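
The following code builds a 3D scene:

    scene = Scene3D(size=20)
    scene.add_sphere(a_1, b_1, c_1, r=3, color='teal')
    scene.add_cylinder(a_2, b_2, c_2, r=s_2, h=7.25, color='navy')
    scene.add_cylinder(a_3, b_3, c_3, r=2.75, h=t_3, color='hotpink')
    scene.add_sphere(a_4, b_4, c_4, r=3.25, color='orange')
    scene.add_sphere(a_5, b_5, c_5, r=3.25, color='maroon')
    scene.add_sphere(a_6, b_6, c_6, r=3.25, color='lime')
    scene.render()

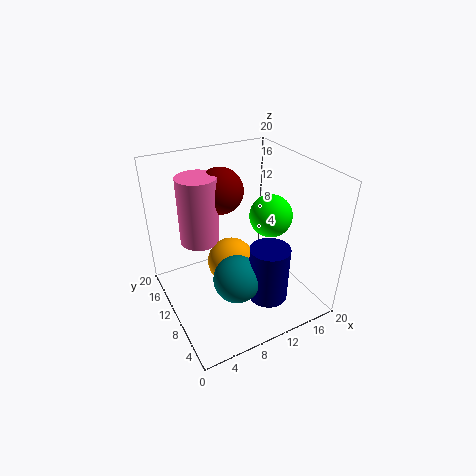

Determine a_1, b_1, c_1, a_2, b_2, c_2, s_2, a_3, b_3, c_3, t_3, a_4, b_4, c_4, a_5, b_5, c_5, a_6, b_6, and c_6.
a_1 = 7, b_1 = 4.75, c_1 = 7.75, a_2 = 10.75, b_2 = 3.25, c_2 = 4.75, s_2 = 2.5, a_3 = 5.75, b_3 = 13.5, c_3 = 9, t_3 = 9.5, a_4 = 8.75, b_4 = 9.75, c_4 = 6.75, a_5 = 9.25, b_5 = 13.75, c_5 = 15.75, a_6 = 16.75, b_6 = 12, c_6 = 10.75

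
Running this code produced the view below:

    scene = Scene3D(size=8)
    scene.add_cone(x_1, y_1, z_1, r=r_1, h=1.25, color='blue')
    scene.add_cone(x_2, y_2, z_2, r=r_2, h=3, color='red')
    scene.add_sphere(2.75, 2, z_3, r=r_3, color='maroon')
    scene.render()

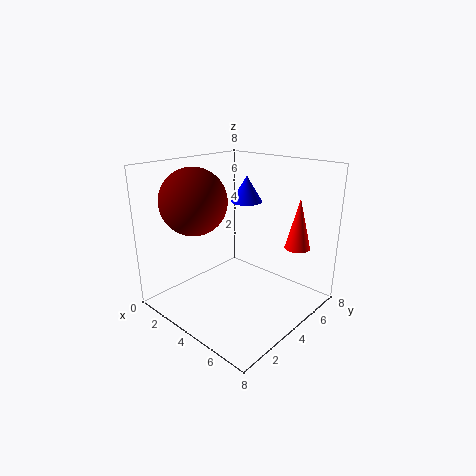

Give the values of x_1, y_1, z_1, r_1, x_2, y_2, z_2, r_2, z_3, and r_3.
x_1 = 5.25
y_1 = 3.25
z_1 = 6.5
r_1 = 0.75
x_2 = 6
y_2 = 7
z_2 = 3
r_2 = 0.75
z_3 = 6.25
r_3 = 1.75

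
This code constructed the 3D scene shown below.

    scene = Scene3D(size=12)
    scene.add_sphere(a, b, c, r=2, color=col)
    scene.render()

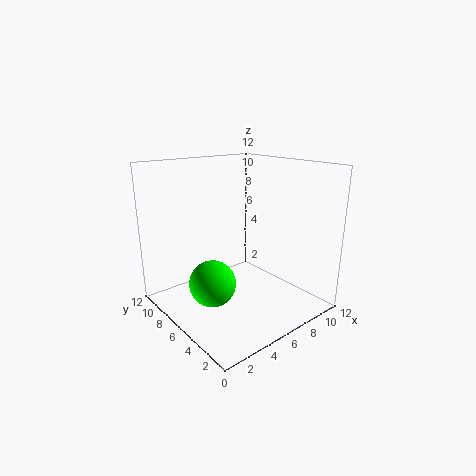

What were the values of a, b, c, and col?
a = 4, b = 7, c = 2, col = 'lime'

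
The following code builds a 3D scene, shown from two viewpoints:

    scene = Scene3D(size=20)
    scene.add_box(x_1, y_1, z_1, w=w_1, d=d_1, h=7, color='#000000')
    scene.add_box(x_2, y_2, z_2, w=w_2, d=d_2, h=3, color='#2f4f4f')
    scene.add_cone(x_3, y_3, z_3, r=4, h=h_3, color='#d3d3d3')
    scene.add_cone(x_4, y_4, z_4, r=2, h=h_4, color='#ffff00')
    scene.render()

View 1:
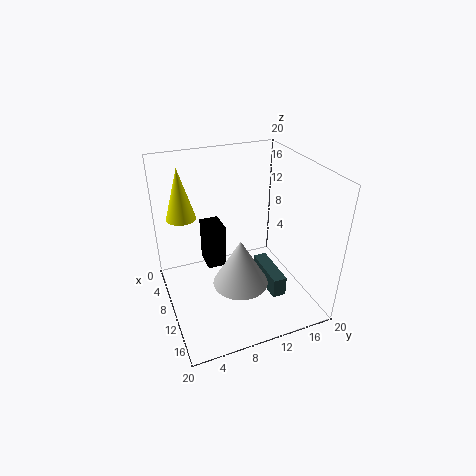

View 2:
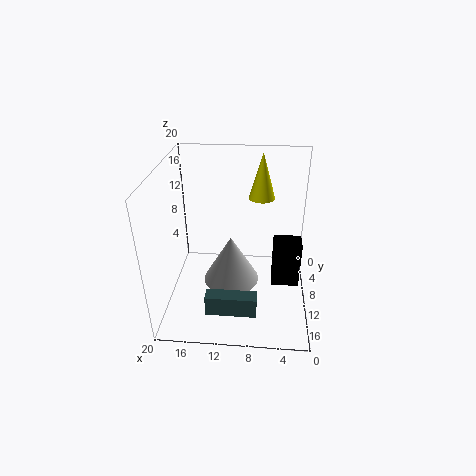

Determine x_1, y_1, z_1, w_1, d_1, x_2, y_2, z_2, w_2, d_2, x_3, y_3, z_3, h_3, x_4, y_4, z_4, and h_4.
x_1 = 1, y_1 = 7, z_1 = 2, w_1 = 4, d_1 = 3, x_2 = 7, y_2 = 14, z_2 = 1, w_2 = 7, d_2 = 2, x_3 = 11, y_3 = 10, z_3 = 3, h_3 = 7, x_4 = 7, y_4 = 3, z_4 = 13, h_4 = 7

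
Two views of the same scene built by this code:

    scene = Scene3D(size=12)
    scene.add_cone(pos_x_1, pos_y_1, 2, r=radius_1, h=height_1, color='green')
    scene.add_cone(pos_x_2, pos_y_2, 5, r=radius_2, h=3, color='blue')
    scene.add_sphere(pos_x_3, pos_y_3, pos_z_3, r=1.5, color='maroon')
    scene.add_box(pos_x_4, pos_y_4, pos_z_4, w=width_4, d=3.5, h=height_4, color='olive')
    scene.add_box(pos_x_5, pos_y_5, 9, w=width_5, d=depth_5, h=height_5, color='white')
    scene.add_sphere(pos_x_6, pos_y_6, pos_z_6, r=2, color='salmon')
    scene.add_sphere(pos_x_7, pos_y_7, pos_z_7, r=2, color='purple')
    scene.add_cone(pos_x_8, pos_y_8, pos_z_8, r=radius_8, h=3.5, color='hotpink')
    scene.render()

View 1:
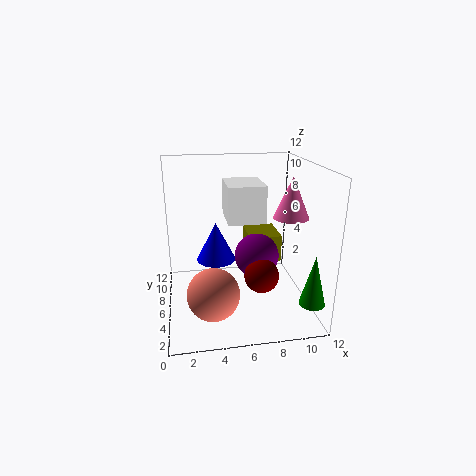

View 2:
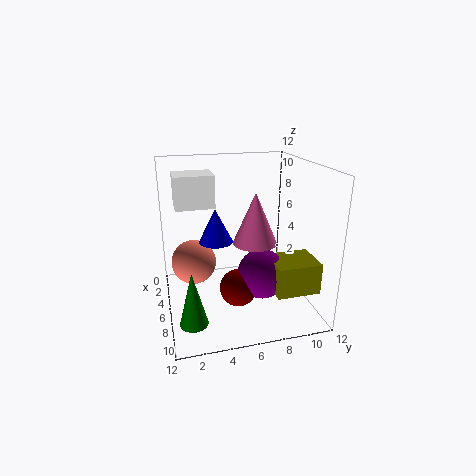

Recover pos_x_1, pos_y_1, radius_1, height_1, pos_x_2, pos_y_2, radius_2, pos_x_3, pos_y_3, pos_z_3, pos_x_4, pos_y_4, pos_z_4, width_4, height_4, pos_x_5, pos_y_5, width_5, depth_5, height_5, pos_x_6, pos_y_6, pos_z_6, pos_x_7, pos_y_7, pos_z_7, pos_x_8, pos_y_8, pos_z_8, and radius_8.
pos_x_1 = 11; pos_y_1 = 1.5; radius_1 = 1; height_1 = 4; pos_x_2 = 4; pos_y_2 = 4.5; radius_2 = 1.5; pos_x_3 = 8; pos_y_3 = 5.5; pos_z_3 = 2.5; pos_x_4 = 7.5; pos_y_4 = 8; pos_z_4 = 2.5; width_4 = 3; height_4 = 2.5; pos_x_5 = 4.5; pos_y_5 = 1; width_5 = 2.5; depth_5 = 3; height_5 = 2.5; pos_x_6 = 3.5; pos_y_6 = 2.5; pos_z_6 = 3; pos_x_7 = 8; pos_y_7 = 7.5; pos_z_7 = 3.5; pos_x_8 = 10.5; pos_y_8 = 6; pos_z_8 = 7.5; radius_8 = 1.5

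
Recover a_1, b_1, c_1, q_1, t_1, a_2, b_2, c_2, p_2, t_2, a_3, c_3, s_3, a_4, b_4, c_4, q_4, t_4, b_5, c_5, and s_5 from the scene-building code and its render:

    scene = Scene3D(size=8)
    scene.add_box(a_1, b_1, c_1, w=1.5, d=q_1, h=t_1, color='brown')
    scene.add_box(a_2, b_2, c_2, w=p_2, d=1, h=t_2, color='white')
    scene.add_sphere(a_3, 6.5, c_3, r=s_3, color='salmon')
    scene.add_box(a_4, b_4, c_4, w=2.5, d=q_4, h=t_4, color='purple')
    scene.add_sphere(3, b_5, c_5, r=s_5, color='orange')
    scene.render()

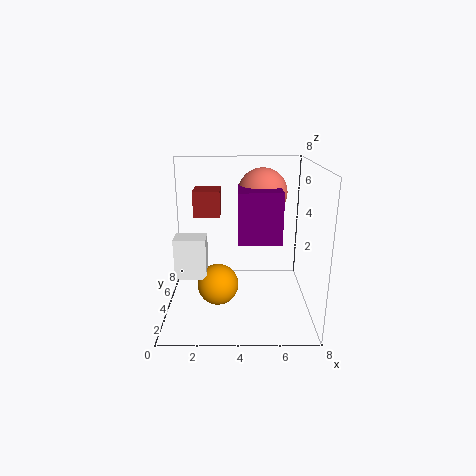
a_1 = 1.5
b_1 = 4.5
c_1 = 5
q_1 = 1.5
t_1 = 1.5
a_2 = 1
b_2 = 1
c_2 = 3
p_2 = 1.5
t_2 = 2
a_3 = 5.5
c_3 = 6
s_3 = 1.5
a_4 = 4
b_4 = 4
c_4 = 3.5
q_4 = 2.5
t_4 = 3
b_5 = 1.5
c_5 = 2.5
s_5 = 1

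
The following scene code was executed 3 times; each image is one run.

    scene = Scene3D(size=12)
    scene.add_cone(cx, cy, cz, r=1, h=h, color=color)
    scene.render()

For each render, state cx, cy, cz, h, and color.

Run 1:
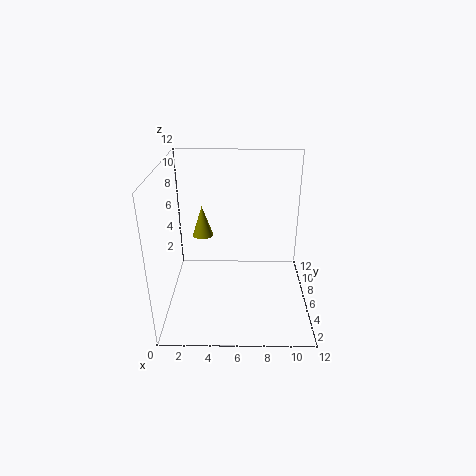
cx = 2.5; cy = 10.5; cz = 4; h = 3; color = 'olive'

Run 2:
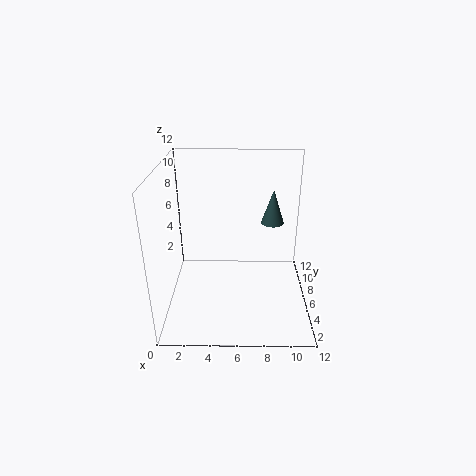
cx = 9; cy = 8; cz = 6.5; h = 3; color = 'darkslategray'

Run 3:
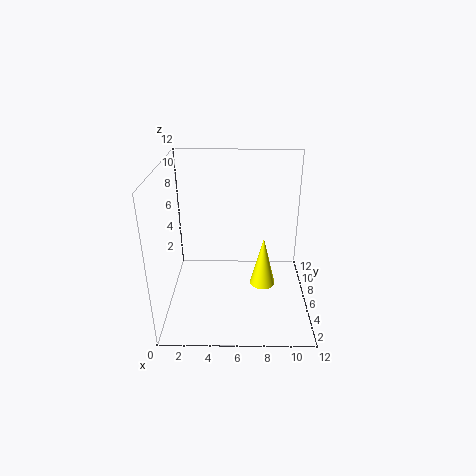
cx = 8; cy = 4; cz = 3; h = 4; color = 'yellow'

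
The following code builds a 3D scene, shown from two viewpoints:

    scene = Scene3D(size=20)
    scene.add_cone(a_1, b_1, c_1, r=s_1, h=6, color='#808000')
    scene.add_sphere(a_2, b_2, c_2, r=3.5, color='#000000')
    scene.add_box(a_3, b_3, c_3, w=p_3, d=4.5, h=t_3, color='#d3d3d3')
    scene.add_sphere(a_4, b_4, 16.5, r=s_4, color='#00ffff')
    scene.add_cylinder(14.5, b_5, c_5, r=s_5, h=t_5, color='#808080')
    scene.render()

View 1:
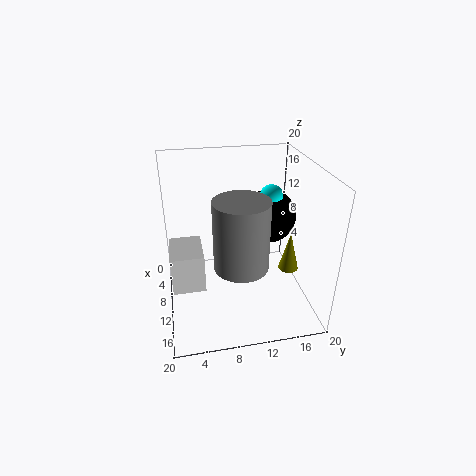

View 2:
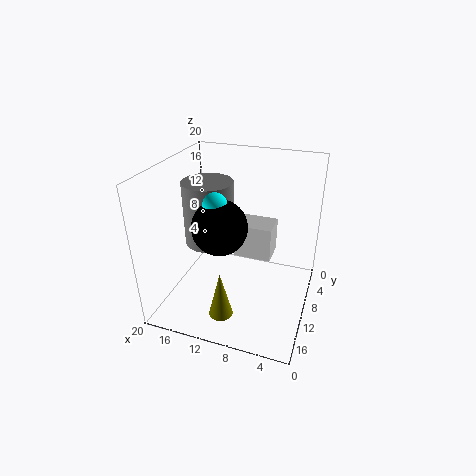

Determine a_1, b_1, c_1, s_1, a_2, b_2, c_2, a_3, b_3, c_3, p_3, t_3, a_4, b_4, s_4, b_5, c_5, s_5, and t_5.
a_1 = 9.5; b_1 = 18; c_1 = 3.5; s_1 = 1.5; a_2 = 11; b_2 = 14; c_2 = 13.5; a_3 = 6.5; b_3 = 0.5; c_3 = 3.5; p_3 = 6; t_3 = 5.5; a_4 = 11.5; b_4 = 14; s_4 = 1.5; b_5 = 9.5; c_5 = 8.5; s_5 = 3.5; t_5 = 9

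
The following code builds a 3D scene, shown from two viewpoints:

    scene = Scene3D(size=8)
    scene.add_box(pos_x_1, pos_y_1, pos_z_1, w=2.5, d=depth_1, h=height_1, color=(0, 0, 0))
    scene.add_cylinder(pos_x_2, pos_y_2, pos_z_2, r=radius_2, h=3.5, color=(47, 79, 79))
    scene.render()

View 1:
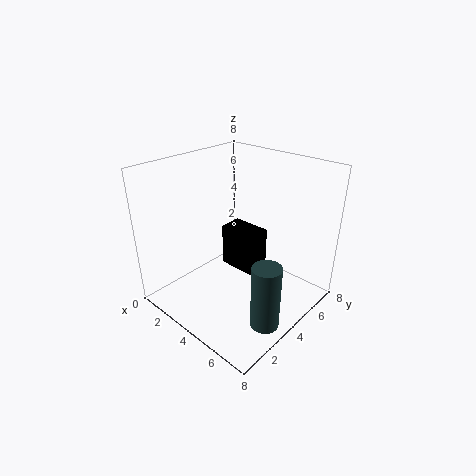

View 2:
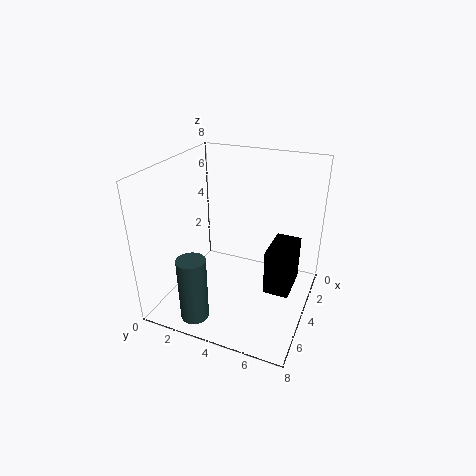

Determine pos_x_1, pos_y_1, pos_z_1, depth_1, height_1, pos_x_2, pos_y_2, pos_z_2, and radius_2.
pos_x_1 = 1.25, pos_y_1 = 5.5, pos_z_1 = 0.5, depth_1 = 1.5, height_1 = 2.75, pos_x_2 = 7, pos_y_2 = 2.75, pos_z_2 = 0.5, radius_2 = 0.75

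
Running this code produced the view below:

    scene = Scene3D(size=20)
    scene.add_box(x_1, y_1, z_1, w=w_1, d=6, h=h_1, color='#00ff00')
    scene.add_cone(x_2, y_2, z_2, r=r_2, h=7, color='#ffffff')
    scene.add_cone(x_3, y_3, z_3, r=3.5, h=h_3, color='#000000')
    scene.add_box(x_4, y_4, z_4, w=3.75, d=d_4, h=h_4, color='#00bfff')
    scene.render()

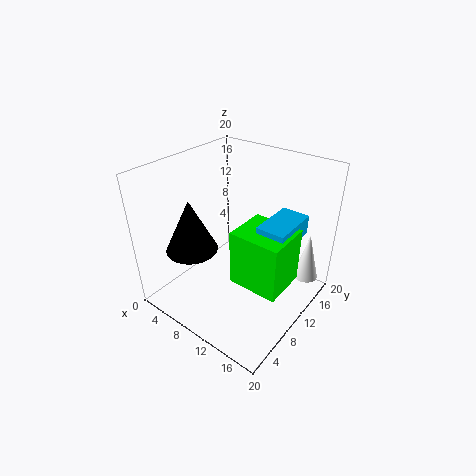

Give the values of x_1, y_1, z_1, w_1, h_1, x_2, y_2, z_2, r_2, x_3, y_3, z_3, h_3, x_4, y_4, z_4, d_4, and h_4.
x_1 = 11.75, y_1 = 6, z_1 = 6, w_1 = 6.75, h_1 = 7.5, x_2 = 18, y_2 = 16, z_2 = 3.5, r_2 = 1.75, x_3 = 5.75, y_3 = 5.25, z_3 = 9, h_3 = 7.25, x_4 = 14.25, y_4 = 8, z_4 = 11.75, d_4 = 6.5, h_4 = 2.5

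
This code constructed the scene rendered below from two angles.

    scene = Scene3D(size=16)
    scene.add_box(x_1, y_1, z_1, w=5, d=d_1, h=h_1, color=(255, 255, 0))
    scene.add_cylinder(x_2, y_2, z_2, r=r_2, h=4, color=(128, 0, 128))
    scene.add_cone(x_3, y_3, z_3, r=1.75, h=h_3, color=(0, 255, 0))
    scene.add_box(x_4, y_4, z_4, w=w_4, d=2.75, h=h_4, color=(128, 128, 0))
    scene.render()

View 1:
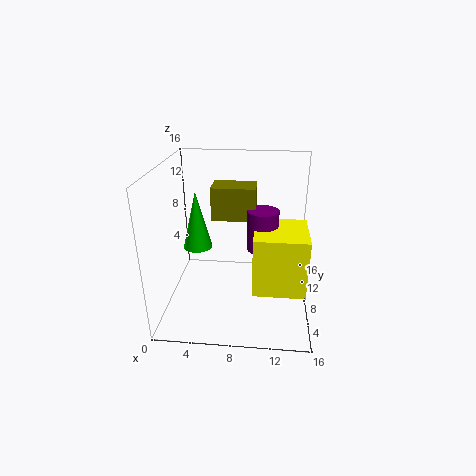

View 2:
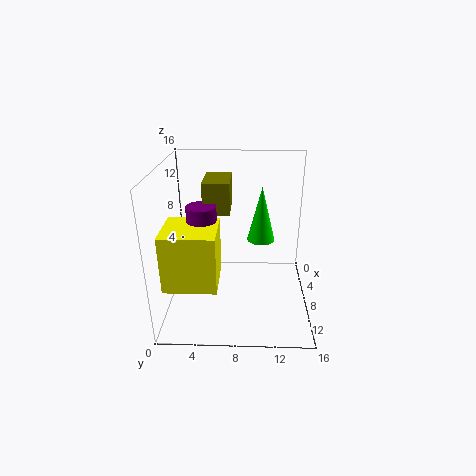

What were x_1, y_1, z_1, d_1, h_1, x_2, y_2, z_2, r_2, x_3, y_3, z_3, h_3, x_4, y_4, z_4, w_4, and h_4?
x_1 = 10; y_1 = 1; z_1 = 5.5; d_1 = 5.25; h_1 = 5.75; x_2 = 10.75; y_2 = 4.5; z_2 = 8.75; r_2 = 1.5; x_3 = 2.75; y_3 = 10.75; z_3 = 5.25; h_3 = 7; x_4 = 5.75; y_4 = 4.5; z_4 = 11.5; w_4 = 4.25; h_4 = 3.25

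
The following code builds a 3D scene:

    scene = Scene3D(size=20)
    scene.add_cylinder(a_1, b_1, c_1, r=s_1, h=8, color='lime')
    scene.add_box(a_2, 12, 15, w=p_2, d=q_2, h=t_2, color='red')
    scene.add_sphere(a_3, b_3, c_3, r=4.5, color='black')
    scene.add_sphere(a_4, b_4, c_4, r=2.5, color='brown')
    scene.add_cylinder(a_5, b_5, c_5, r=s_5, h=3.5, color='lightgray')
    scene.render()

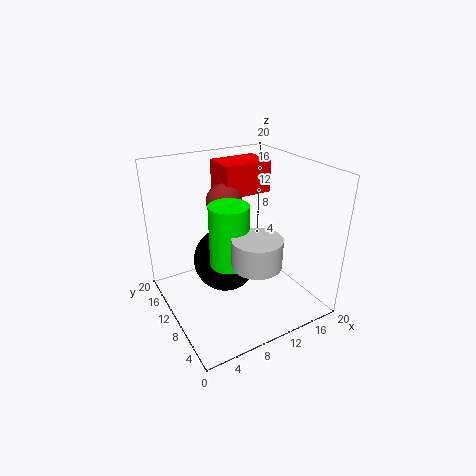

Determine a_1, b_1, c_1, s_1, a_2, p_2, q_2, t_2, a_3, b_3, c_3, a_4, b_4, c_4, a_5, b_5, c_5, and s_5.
a_1 = 7; b_1 = 7; c_1 = 8.5; s_1 = 2.5; a_2 = 9.5; p_2 = 7; q_2 = 5; t_2 = 4.5; a_3 = 8.5; b_3 = 11; c_3 = 6.5; a_4 = 9.5; b_4 = 13; c_4 = 14.5; a_5 = 8.5; b_5 = 3; c_5 = 10; s_5 = 3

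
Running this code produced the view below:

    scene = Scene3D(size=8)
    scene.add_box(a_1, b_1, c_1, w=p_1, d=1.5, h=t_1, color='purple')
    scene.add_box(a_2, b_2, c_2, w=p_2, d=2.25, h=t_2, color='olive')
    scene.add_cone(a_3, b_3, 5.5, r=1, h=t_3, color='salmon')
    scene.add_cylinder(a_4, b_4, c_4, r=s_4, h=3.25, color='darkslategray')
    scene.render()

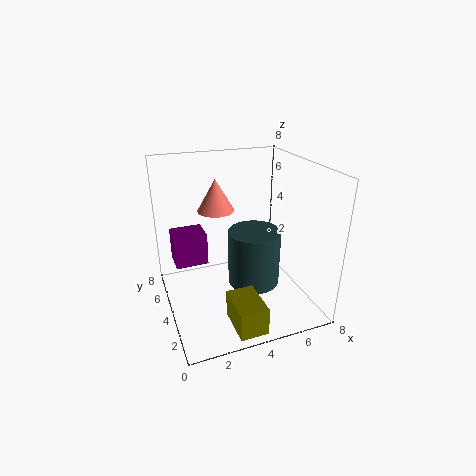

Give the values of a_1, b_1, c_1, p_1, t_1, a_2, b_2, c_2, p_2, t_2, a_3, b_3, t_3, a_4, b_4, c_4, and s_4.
a_1 = 0.5, b_1 = 4, c_1 = 2.75, p_1 = 1.75, t_1 = 1.75, a_2 = 2.75, b_2 = 0.25, c_2 = 0.25, p_2 = 1.5, t_2 = 1.5, a_3 = 3, b_3 = 4.75, t_3 = 1.75, a_4 = 5, b_4 = 4, c_4 = 1, s_4 = 1.5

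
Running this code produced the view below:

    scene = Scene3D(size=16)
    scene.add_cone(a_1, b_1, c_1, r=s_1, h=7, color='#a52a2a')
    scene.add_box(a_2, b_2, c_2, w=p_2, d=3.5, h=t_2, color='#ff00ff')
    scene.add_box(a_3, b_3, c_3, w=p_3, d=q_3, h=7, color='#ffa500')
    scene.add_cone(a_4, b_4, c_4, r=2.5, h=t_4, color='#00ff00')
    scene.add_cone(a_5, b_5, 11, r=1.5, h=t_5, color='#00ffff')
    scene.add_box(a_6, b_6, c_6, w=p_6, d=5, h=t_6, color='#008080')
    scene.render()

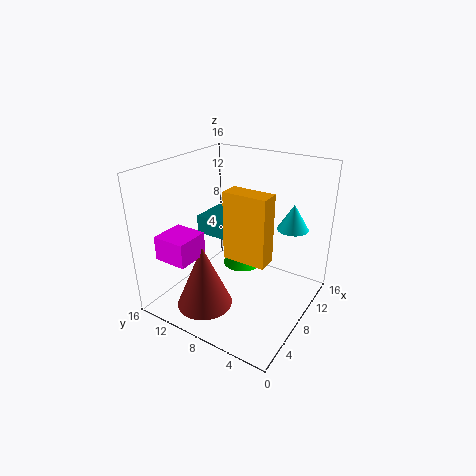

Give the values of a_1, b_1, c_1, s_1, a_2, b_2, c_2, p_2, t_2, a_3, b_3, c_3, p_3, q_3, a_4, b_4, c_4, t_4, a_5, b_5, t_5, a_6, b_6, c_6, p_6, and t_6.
a_1 = 3.5
b_1 = 9.5
c_1 = 1.5
s_1 = 3
a_2 = 0.5
b_2 = 9.5
c_2 = 7.5
p_2 = 3.5
t_2 = 2.5
a_3 = 4.5
b_3 = 3
c_3 = 7.5
p_3 = 2
q_3 = 4.5
a_4 = 13
b_4 = 10.5
c_4 = 1.5
t_4 = 2.5
a_5 = 7.5
b_5 = 1.5
t_5 = 2.5
a_6 = 6
b_6 = 7
c_6 = 8.5
p_6 = 4.5
t_6 = 2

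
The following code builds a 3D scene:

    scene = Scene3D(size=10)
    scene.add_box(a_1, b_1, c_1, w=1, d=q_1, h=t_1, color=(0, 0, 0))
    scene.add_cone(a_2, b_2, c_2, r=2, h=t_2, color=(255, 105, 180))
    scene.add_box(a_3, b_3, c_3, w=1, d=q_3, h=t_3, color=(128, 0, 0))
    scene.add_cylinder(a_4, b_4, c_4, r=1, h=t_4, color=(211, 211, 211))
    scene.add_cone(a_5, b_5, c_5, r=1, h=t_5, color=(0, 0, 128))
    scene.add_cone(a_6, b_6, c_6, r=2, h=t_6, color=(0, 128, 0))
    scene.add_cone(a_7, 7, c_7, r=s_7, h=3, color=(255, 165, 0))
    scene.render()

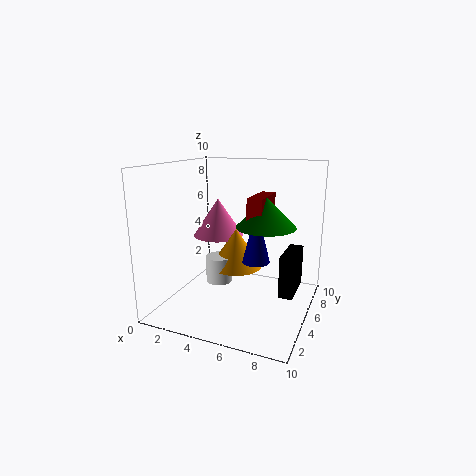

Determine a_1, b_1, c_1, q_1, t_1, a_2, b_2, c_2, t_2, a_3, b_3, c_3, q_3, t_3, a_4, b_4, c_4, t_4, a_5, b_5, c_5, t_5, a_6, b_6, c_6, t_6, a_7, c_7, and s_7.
a_1 = 8; b_1 = 5; c_1 = 1; q_1 = 3; t_1 = 3; a_2 = 2; b_2 = 8; c_2 = 4; t_2 = 3; a_3 = 6; b_3 = 4; c_3 = 6; q_3 = 3; t_3 = 2; a_4 = 3; b_4 = 6; c_4 = 1; t_4 = 2; a_5 = 6; b_5 = 6; c_5 = 3; t_5 = 4; a_6 = 7; b_6 = 5; c_6 = 6; t_6 = 2; a_7 = 4; c_7 = 2; s_7 = 2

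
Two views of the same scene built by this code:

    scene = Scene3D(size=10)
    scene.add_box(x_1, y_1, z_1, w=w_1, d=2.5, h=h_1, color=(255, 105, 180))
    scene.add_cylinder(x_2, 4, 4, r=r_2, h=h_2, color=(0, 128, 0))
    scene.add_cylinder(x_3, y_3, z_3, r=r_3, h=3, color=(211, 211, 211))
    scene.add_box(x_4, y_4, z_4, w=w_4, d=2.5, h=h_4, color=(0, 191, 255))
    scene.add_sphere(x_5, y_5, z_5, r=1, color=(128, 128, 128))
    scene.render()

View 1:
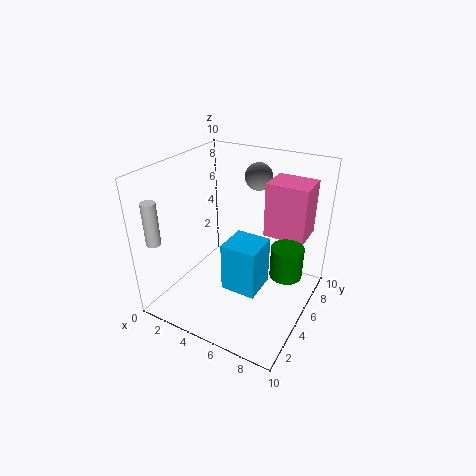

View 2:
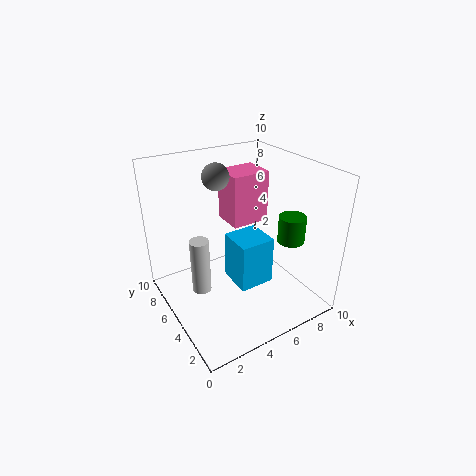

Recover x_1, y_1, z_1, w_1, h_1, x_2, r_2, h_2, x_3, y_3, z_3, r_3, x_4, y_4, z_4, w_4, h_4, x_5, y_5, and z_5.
x_1 = 6; y_1 = 7; z_1 = 4.5; w_1 = 3; h_1 = 4; x_2 = 9; r_2 = 1; h_2 = 2; x_3 = 0.5; y_3 = 1.5; z_3 = 5; r_3 = 0.5; x_4 = 4.5; y_4 = 3.5; z_4 = 1.5; w_4 = 2.5; h_4 = 3.5; x_5 = 5; y_5 = 8; z_5 = 8.5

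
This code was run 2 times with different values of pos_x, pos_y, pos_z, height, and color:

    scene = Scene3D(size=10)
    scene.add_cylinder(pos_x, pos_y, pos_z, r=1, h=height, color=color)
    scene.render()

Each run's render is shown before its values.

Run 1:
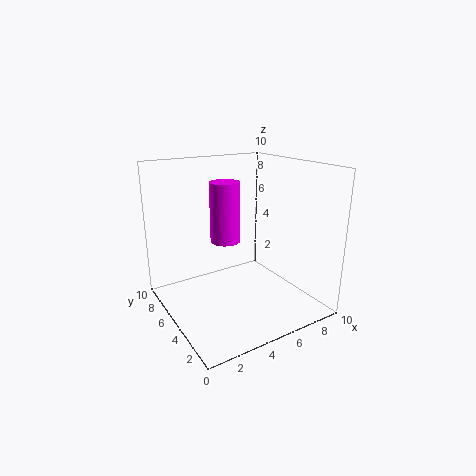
pos_x = 4; pos_y = 5; pos_z = 5; height = 4; color = 'magenta'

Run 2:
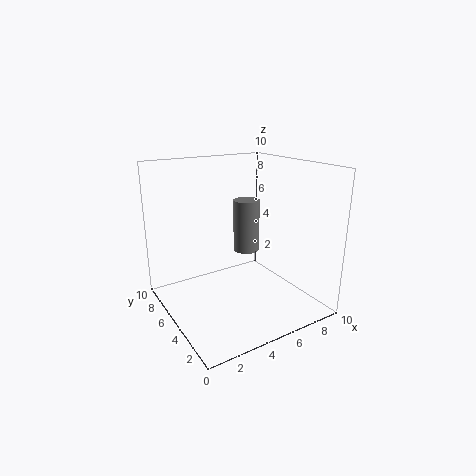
pos_x = 7; pos_y = 7; pos_z = 3; height = 4; color = 'gray'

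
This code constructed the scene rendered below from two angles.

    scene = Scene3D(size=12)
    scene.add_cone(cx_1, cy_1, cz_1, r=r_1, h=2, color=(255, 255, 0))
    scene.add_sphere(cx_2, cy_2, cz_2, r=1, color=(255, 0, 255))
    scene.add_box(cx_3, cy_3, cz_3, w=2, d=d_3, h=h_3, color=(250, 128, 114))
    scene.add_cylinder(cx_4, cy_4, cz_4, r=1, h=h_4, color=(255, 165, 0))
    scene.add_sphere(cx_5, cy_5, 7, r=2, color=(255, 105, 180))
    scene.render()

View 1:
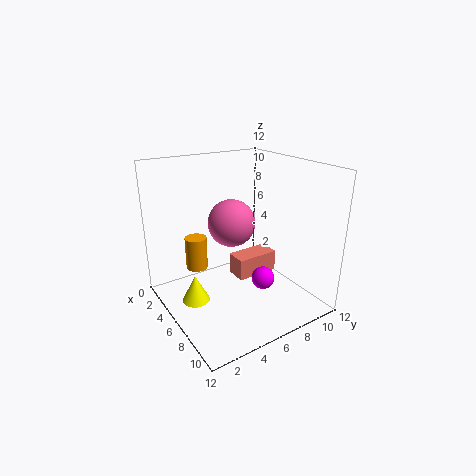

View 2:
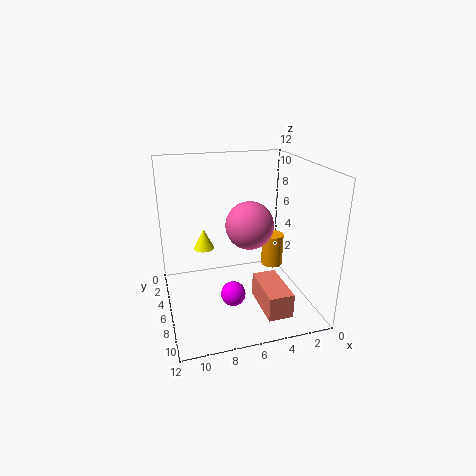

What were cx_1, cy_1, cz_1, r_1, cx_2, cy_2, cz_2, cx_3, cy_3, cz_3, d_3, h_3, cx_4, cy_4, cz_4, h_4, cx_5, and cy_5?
cx_1 = 8
cy_1 = 1
cz_1 = 3
r_1 = 1
cx_2 = 7
cy_2 = 8
cz_2 = 2
cx_3 = 3
cy_3 = 7
cz_3 = 1
d_3 = 4
h_3 = 2
cx_4 = 2
cy_4 = 4
cz_4 = 2
h_4 = 3
cx_5 = 5
cy_5 = 6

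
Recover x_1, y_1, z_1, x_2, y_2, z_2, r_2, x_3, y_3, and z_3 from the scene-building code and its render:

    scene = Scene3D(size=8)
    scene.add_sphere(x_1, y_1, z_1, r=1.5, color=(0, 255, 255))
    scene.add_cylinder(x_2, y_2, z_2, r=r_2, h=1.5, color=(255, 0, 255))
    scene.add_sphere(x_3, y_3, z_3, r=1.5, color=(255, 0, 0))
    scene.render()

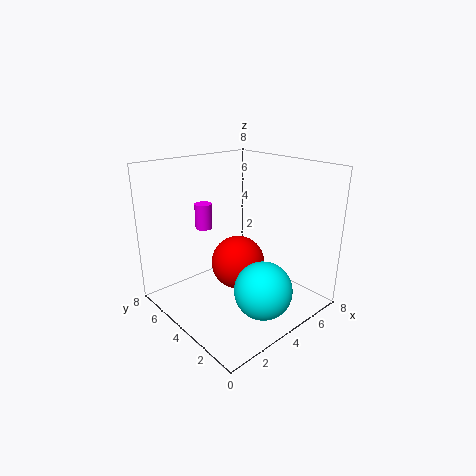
x_1 = 3.5, y_1 = 1.5, z_1 = 2, x_2 = 3.5, y_2 = 6.5, z_2 = 4, r_2 = 0.5, x_3 = 4, y_3 = 4, z_3 = 2.5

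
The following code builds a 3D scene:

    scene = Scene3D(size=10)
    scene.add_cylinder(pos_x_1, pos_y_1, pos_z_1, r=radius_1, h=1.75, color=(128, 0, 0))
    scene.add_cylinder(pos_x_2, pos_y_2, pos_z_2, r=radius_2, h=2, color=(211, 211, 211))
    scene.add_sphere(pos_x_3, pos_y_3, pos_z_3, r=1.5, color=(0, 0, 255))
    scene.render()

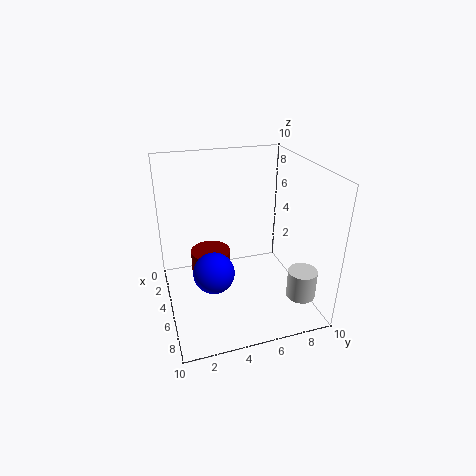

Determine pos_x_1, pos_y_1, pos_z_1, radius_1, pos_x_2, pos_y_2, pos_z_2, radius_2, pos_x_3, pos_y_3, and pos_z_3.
pos_x_1 = 2.75; pos_y_1 = 3.5; pos_z_1 = 1.25; radius_1 = 1.5; pos_x_2 = 7.75; pos_y_2 = 8.75; pos_z_2 = 1.25; radius_2 = 1; pos_x_3 = 4.75; pos_y_3 = 3.25; pos_z_3 = 2.25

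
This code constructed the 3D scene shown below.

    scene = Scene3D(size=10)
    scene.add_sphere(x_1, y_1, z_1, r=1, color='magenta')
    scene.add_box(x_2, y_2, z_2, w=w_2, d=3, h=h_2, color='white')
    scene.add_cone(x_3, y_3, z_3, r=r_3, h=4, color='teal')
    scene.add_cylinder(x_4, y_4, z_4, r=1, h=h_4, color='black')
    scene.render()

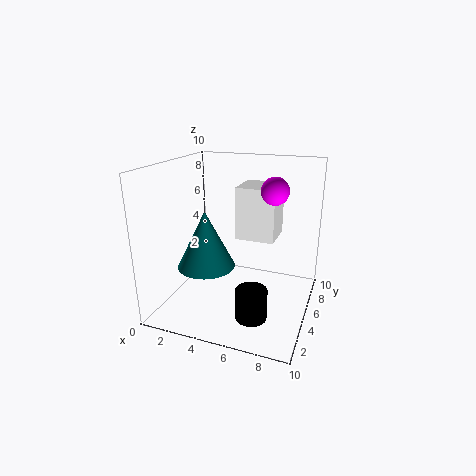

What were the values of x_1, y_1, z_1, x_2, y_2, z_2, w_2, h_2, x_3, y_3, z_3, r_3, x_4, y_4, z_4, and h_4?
x_1 = 7
y_1 = 7
z_1 = 8
x_2 = 4
y_2 = 7
z_2 = 4
w_2 = 3
h_2 = 4
x_3 = 3
y_3 = 4
z_3 = 3
r_3 = 2
x_4 = 7
y_4 = 2
z_4 = 1
h_4 = 2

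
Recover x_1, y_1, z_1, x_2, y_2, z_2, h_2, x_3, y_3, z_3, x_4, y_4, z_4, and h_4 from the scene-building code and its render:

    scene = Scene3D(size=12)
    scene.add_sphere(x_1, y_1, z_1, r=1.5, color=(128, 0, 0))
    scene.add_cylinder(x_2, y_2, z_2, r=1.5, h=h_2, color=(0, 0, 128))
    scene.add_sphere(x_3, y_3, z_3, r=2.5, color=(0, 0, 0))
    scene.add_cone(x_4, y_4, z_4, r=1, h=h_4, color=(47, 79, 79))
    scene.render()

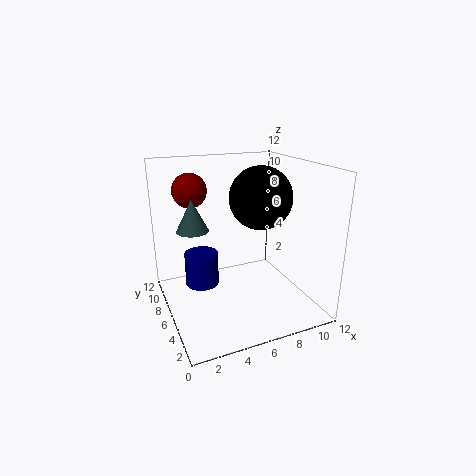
x_1 = 3
y_1 = 9.5
z_1 = 9.5
x_2 = 3.5
y_2 = 8.5
z_2 = 1
h_2 = 3
x_3 = 7.5
y_3 = 5
z_3 = 9.5
x_4 = 1
y_4 = 1.5
z_4 = 9
h_4 = 2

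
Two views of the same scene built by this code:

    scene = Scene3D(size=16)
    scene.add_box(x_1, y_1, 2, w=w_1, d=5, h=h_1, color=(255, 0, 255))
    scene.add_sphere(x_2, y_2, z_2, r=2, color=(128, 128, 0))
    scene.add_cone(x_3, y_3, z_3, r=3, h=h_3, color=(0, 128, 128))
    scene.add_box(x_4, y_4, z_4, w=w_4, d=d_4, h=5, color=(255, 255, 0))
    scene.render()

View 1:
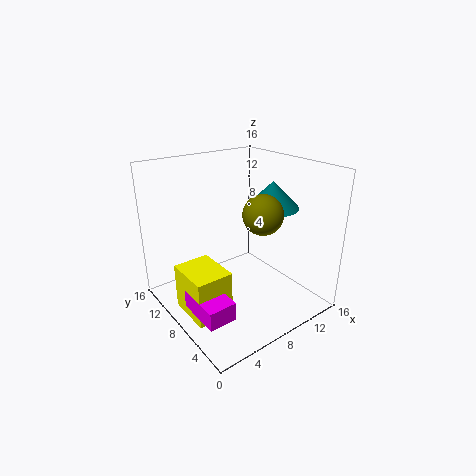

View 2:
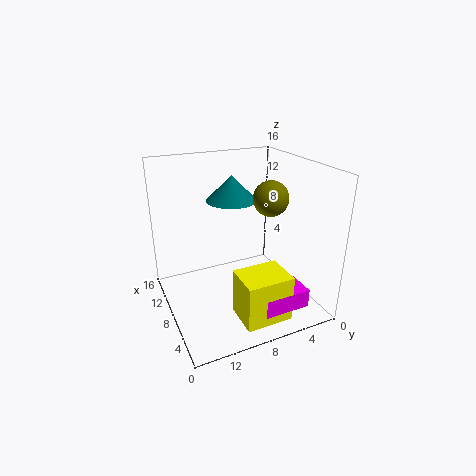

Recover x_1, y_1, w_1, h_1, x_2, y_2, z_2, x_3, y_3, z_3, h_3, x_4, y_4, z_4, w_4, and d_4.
x_1 = 1, y_1 = 3, w_1 = 3, h_1 = 2, x_2 = 8, y_2 = 4, z_2 = 12, x_3 = 12, y_3 = 7, z_3 = 11, h_3 = 3, x_4 = 1, y_4 = 5, z_4 = 1, w_4 = 4, d_4 = 5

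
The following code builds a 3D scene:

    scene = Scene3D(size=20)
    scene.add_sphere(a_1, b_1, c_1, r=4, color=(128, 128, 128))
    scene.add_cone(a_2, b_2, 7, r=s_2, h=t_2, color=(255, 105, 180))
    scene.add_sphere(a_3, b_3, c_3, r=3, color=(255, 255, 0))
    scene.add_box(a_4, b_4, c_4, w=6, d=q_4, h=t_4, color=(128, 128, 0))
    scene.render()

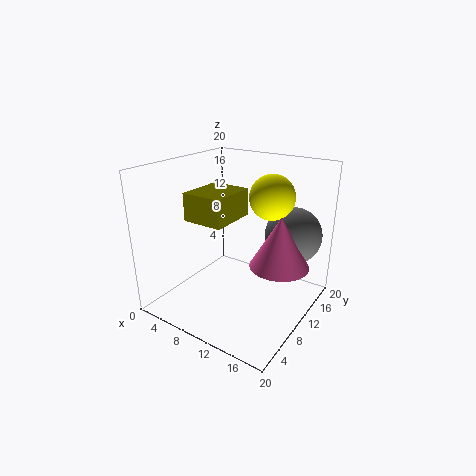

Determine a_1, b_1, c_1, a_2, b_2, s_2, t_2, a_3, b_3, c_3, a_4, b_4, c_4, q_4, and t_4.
a_1 = 16; b_1 = 15; c_1 = 10; a_2 = 16; b_2 = 11; s_2 = 4; t_2 = 7; a_3 = 14; b_3 = 12; c_3 = 16; a_4 = 3; b_4 = 7; c_4 = 12; q_4 = 7; t_4 = 4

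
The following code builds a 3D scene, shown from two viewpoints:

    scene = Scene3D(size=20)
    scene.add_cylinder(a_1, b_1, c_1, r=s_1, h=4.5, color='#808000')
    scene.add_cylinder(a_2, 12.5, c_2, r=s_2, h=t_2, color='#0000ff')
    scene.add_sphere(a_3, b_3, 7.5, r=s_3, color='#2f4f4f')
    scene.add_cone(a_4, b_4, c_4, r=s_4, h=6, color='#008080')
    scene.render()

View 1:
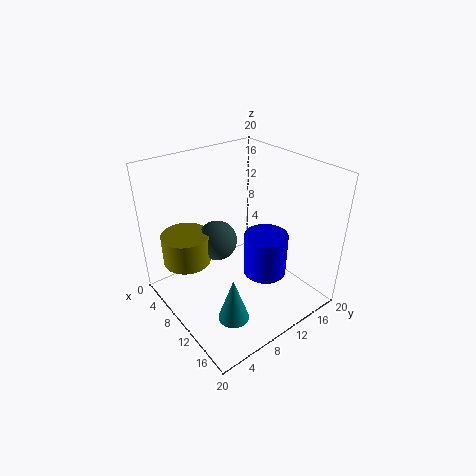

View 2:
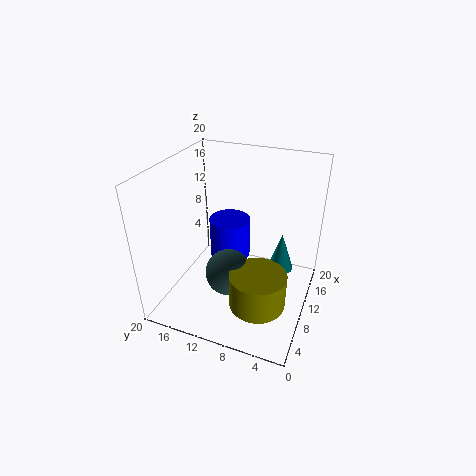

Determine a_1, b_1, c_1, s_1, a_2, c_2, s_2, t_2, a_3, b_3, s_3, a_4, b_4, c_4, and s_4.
a_1 = 4, b_1 = 5, c_1 = 5, s_1 = 3.5, a_2 = 13, c_2 = 5, s_2 = 3, t_2 = 6, a_3 = 5.5, b_3 = 9.5, s_3 = 3, a_4 = 15.5, b_4 = 5, c_4 = 2.5, s_4 = 2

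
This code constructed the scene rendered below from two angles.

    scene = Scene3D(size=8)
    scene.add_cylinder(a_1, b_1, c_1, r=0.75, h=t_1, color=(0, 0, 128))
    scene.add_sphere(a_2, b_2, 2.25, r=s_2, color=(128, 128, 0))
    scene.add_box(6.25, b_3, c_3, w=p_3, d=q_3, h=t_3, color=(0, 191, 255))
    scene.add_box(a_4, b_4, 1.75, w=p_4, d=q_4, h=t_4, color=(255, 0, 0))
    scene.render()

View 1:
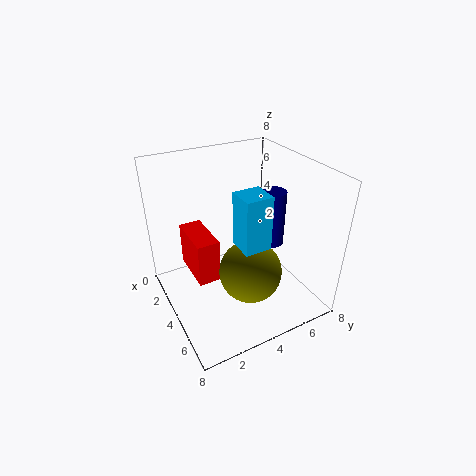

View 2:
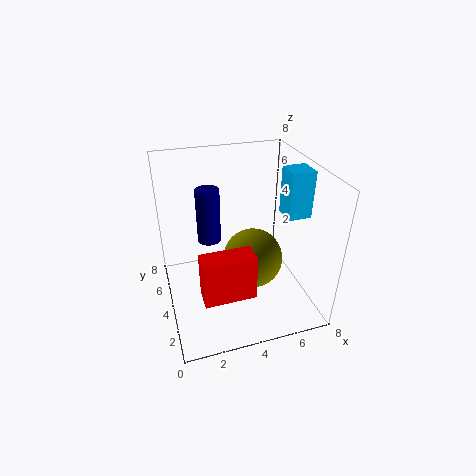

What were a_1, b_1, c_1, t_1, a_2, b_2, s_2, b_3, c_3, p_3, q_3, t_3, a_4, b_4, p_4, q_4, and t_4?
a_1 = 3, b_1 = 7, c_1 = 2.25, t_1 = 3.5, a_2 = 5, b_2 = 4.25, s_2 = 1.75, b_3 = 2.5, c_3 = 5.5, p_3 = 1.25, q_3 = 1.25, t_3 = 2.5, a_4 = 1.5, b_4 = 1.5, p_4 = 2.75, q_4 = 1.25, t_4 = 2.5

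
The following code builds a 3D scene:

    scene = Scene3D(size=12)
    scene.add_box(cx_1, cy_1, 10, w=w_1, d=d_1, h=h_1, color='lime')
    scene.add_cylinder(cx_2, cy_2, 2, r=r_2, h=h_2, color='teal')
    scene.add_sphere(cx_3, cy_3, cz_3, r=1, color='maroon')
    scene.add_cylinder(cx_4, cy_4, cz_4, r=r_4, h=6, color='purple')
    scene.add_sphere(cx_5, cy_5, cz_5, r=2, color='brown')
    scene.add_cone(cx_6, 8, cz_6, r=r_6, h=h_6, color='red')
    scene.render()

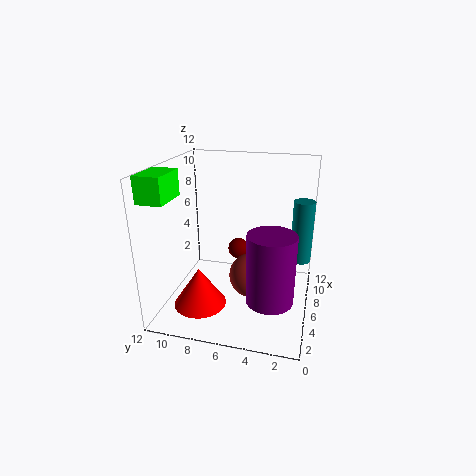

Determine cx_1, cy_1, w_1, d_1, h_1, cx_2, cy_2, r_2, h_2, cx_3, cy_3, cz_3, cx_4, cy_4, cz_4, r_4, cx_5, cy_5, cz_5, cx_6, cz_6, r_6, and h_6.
cx_1 = 1
cy_1 = 10
w_1 = 3
d_1 = 2
h_1 = 2
cx_2 = 11
cy_2 = 1
r_2 = 1
h_2 = 6
cx_3 = 10
cy_3 = 7
cz_3 = 3
cx_4 = 5
cy_4 = 3
cz_4 = 1
r_4 = 2
cx_5 = 7
cy_5 = 5
cz_5 = 2
cx_6 = 2
cz_6 = 2
r_6 = 2
h_6 = 3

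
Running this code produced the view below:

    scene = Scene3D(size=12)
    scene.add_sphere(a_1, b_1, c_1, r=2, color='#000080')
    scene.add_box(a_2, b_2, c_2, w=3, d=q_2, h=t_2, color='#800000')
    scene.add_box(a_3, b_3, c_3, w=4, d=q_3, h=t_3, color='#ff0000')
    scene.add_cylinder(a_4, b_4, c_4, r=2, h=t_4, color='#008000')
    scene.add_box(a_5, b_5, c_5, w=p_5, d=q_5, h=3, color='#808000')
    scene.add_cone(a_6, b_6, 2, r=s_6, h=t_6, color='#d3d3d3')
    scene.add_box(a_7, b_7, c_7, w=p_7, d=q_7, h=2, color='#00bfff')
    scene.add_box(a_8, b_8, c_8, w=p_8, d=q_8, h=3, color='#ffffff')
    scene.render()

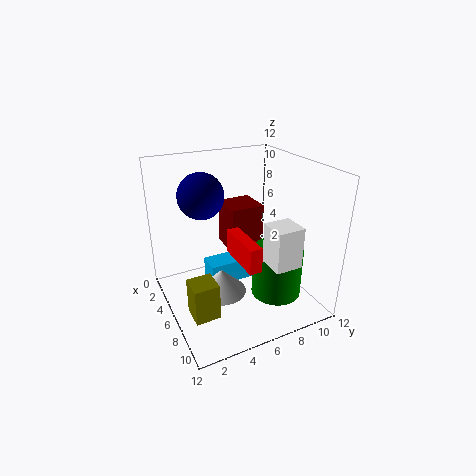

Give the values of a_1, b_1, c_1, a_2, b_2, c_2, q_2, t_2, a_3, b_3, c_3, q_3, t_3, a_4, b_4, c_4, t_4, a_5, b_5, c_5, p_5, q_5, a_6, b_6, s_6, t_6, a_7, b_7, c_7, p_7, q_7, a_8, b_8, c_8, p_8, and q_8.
a_1 = 3
b_1 = 4
c_1 = 9
a_2 = 2
b_2 = 6
c_2 = 4
q_2 = 3
t_2 = 4
a_3 = 6
b_3 = 5
c_3 = 5
q_3 = 1
t_3 = 2
a_4 = 9
b_4 = 8
c_4 = 2
t_4 = 4
a_5 = 7
b_5 = 1
c_5 = 1
p_5 = 2
q_5 = 2
a_6 = 7
b_6 = 4
s_6 = 2
t_6 = 2
a_7 = 3
b_7 = 4
c_7 = 1
p_7 = 2
q_7 = 4
a_8 = 10
b_8 = 6
c_8 = 6
p_8 = 2
q_8 = 2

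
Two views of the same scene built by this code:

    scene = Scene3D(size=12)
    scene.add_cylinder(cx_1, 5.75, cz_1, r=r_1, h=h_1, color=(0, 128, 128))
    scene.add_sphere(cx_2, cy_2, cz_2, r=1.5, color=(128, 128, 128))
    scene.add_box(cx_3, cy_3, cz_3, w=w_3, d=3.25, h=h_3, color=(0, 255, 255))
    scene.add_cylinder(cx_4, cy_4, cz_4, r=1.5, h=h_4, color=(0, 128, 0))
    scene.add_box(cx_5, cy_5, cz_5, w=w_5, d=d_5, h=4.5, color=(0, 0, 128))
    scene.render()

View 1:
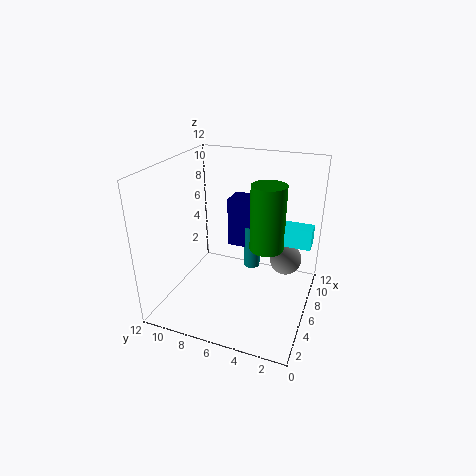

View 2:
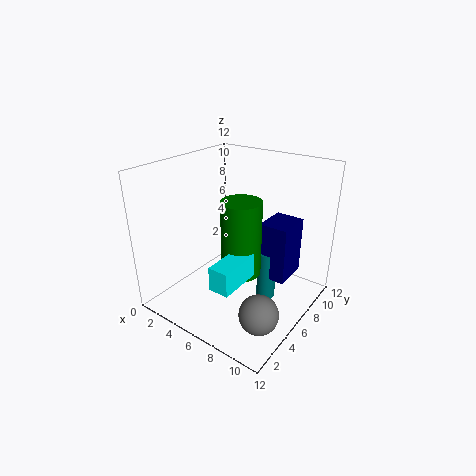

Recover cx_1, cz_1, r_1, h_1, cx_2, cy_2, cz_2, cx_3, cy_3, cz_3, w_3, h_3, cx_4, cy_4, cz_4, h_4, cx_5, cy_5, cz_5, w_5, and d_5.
cx_1 = 9; cz_1 = 1.75; r_1 = 0.75; h_1 = 4; cx_2 = 10.25; cy_2 = 2.75; cz_2 = 2.25; cx_3 = 7.75; cy_3 = 0.25; cz_3 = 5; w_3 = 1.5; h_3 = 1.75; cx_4 = 7.75; cy_4 = 4; cz_4 = 4.5; h_4 = 5.75; cx_5 = 8.5; cy_5 = 5.25; cz_5 = 3.75; w_5 = 2.25; d_5 = 2.75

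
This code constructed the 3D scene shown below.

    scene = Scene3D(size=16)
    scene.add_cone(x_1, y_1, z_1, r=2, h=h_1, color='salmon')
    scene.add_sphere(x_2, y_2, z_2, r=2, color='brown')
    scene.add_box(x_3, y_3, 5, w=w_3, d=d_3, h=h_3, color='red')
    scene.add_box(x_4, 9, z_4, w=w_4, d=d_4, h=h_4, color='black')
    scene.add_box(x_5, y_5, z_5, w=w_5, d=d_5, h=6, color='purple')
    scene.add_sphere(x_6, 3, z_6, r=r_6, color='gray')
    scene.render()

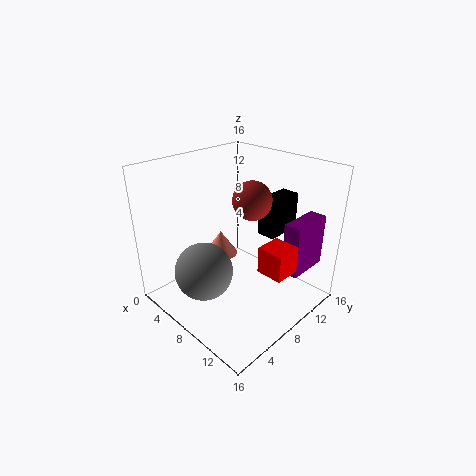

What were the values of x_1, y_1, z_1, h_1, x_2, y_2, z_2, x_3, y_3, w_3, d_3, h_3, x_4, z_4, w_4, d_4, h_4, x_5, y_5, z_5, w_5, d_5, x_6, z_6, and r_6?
x_1 = 4
y_1 = 9
z_1 = 4
h_1 = 3
x_2 = 10
y_2 = 8
z_2 = 13
x_3 = 11
y_3 = 8
w_3 = 3
d_3 = 3
h_3 = 3
x_4 = 10
z_4 = 9
w_4 = 2
d_4 = 4
h_4 = 4
x_5 = 12
y_5 = 11
z_5 = 4
w_5 = 2
d_5 = 5
x_6 = 8
z_6 = 6
r_6 = 3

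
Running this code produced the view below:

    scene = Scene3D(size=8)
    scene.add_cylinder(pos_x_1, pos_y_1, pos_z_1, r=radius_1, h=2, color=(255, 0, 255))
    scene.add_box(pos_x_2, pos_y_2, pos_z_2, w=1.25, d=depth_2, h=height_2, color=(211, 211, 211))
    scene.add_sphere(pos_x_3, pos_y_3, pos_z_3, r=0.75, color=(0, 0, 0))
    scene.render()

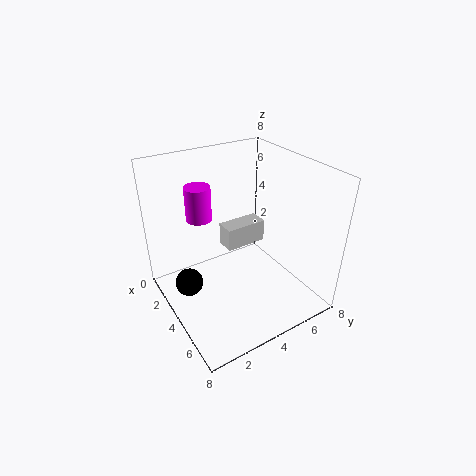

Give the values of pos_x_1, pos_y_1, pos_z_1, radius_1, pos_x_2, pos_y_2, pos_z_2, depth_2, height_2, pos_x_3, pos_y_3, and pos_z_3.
pos_x_1 = 1.75, pos_y_1 = 2.75, pos_z_1 = 4.5, radius_1 = 0.75, pos_x_2 = 0.5, pos_y_2 = 4.75, pos_z_2 = 1.5, depth_2 = 2.75, height_2 = 1.5, pos_x_3 = 3.75, pos_y_3 = 1, pos_z_3 = 2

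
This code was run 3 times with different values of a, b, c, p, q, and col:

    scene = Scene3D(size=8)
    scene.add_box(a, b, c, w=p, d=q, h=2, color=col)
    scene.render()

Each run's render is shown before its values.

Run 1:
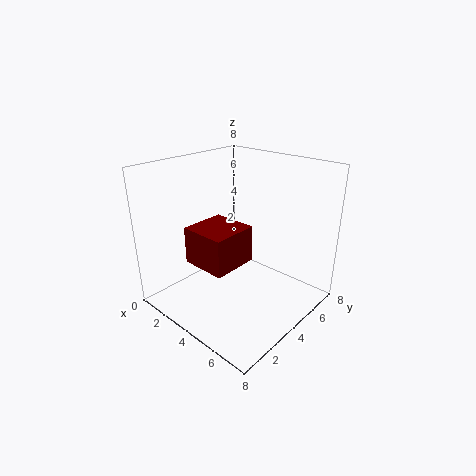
a = 2.5; b = 1.5; c = 3; p = 2.5; q = 2.5; col = 'maroon'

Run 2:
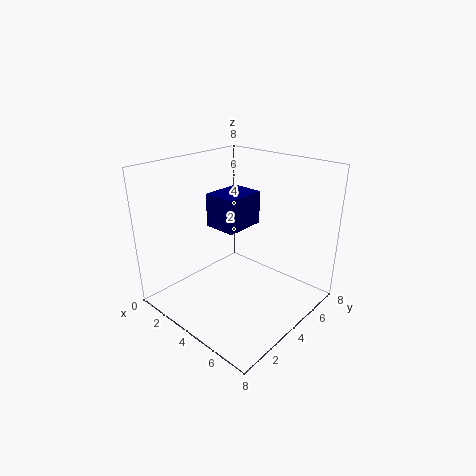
a = 1.5; b = 4; c = 4; p = 2; q = 2.5; col = 'navy'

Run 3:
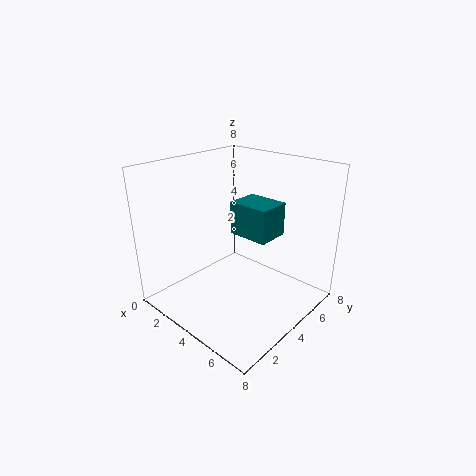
a = 2.5; b = 5; c = 3.5; p = 2.5; q = 2; col = 'teal'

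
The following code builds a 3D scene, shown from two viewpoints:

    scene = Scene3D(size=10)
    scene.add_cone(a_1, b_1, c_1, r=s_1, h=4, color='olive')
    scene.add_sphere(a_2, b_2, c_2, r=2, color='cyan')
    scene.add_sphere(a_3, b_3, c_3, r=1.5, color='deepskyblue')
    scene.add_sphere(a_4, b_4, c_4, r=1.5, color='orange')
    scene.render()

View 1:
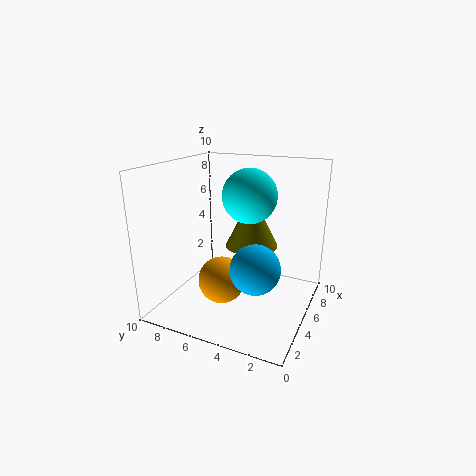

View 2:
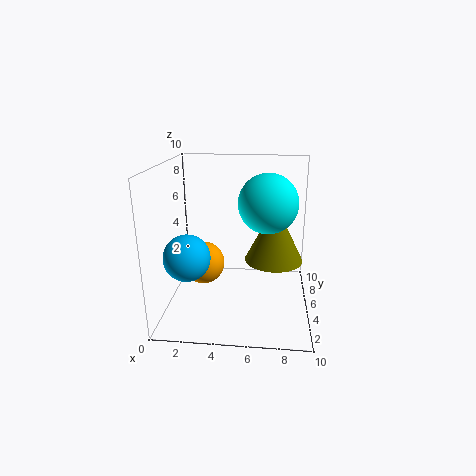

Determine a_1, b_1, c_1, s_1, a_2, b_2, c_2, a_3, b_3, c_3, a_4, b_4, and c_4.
a_1 = 7.5, b_1 = 5, c_1 = 3.5, s_1 = 2, a_2 = 7, b_2 = 5, c_2 = 7.5, a_3 = 2, b_3 = 2.5, c_3 = 4.5, a_4 = 2.5, b_4 = 5, c_4 = 3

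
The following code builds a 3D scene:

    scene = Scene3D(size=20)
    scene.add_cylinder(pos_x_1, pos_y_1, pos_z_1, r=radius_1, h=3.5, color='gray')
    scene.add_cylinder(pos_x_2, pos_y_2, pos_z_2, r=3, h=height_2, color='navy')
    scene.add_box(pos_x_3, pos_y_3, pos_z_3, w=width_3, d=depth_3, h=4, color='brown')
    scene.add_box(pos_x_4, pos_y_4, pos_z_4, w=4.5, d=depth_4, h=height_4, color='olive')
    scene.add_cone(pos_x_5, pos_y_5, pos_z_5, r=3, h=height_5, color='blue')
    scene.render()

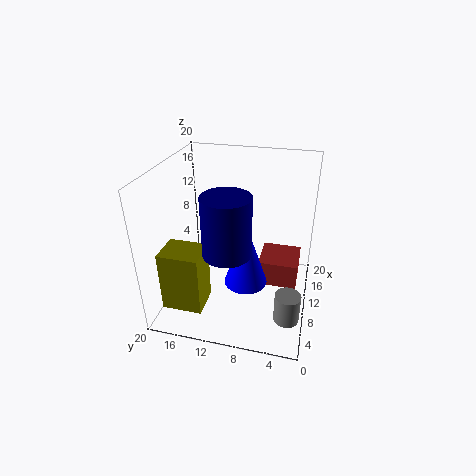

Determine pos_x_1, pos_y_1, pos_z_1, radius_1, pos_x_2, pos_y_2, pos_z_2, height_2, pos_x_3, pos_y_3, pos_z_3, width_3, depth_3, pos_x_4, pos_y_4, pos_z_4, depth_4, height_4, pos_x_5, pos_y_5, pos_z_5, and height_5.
pos_x_1 = 1.5, pos_y_1 = 2, pos_z_1 = 5, radius_1 = 1.5, pos_x_2 = 4.5, pos_y_2 = 10, pos_z_2 = 11, height_2 = 7.5, pos_x_3 = 12.5, pos_y_3 = 1.5, pos_z_3 = 0.5, width_3 = 6, depth_3 = 6, pos_x_4 = 3, pos_y_4 = 13.5, pos_z_4 = 1.5, depth_4 = 5.5, height_4 = 8.5, pos_x_5 = 8.5, pos_y_5 = 8.5, pos_z_5 = 4, height_5 = 9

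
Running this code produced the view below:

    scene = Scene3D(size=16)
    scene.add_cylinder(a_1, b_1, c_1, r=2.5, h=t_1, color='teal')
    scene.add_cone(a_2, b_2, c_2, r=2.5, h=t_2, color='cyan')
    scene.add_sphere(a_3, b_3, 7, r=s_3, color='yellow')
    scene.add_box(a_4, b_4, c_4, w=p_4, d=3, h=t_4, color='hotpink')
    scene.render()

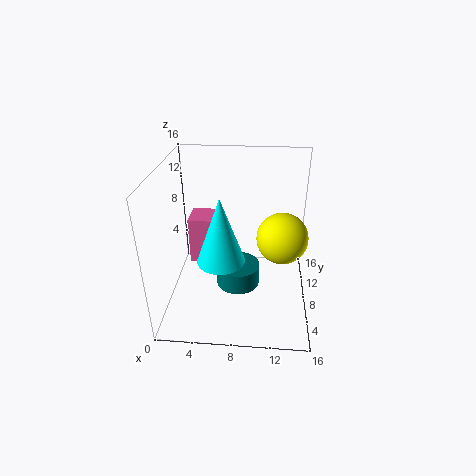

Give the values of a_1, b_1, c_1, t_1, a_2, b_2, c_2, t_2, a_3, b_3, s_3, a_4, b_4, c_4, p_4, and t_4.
a_1 = 8
b_1 = 8
c_1 = 2
t_1 = 2.5
a_2 = 6.5
b_2 = 5
c_2 = 7
t_2 = 7
a_3 = 13
b_3 = 10
s_3 = 3
a_4 = 3
b_4 = 6
c_4 = 6
p_4 = 3
t_4 = 5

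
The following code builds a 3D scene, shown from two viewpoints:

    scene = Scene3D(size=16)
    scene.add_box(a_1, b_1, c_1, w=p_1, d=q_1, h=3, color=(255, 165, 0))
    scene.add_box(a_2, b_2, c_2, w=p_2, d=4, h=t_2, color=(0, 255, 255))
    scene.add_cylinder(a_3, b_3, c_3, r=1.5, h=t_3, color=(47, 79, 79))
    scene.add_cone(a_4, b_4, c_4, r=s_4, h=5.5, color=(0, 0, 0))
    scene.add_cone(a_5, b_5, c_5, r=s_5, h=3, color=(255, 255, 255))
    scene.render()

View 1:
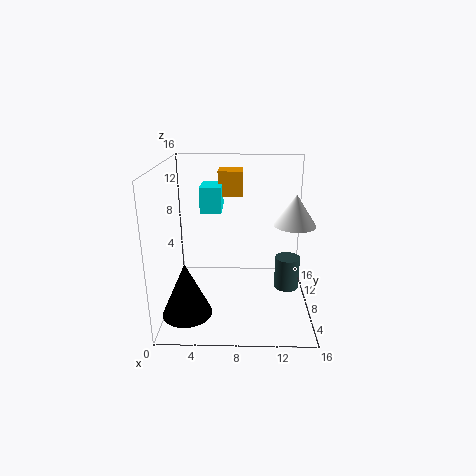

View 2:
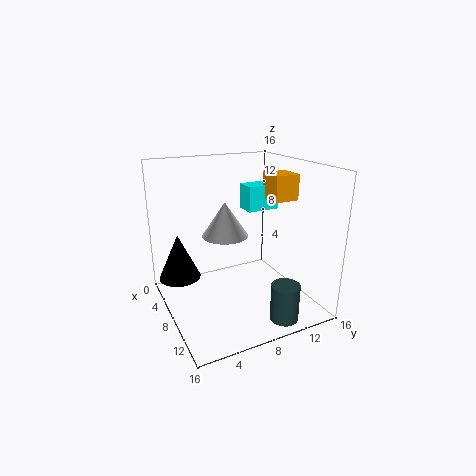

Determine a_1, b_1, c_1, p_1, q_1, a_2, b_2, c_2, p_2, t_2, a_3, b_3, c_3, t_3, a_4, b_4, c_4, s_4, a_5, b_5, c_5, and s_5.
a_1 = 5.5; b_1 = 12.5; c_1 = 11.5; p_1 = 3; q_1 = 3; a_2 = 3.5; b_2 = 10.5; c_2 = 10; p_2 = 2.5; t_2 = 3; a_3 = 14; b_3 = 10.5; c_3 = 0.5; t_3 = 4; a_4 = 3; b_4 = 2.5; c_4 = 2; s_4 = 2.5; a_5 = 13.5; b_5 = 4; c_5 = 11; s_5 = 2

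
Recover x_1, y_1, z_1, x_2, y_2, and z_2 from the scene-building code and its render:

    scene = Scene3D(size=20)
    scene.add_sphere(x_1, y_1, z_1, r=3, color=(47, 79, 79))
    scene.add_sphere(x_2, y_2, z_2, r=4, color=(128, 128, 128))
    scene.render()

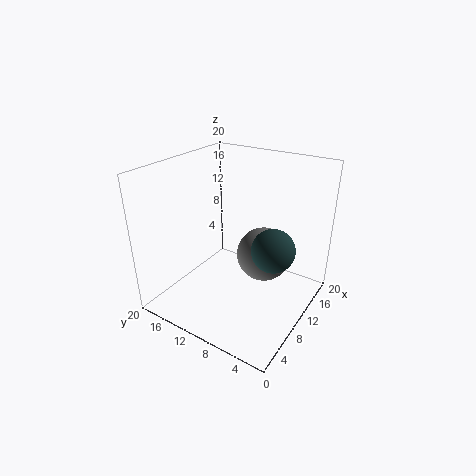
x_1 = 11, y_1 = 5, z_1 = 9, x_2 = 14, y_2 = 8, z_2 = 6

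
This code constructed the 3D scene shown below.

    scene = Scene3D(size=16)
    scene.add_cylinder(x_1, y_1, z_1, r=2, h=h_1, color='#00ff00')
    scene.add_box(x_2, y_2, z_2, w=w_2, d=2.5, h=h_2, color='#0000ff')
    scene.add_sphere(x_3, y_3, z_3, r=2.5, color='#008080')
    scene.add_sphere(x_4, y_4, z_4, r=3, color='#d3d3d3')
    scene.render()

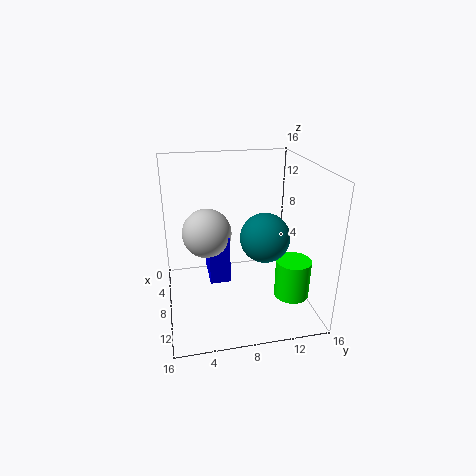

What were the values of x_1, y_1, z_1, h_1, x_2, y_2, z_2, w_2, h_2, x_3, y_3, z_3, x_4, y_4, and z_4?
x_1 = 10; y_1 = 14; z_1 = 1; h_1 = 4.5; x_2 = 1.5; y_2 = 5; z_2 = 1; w_2 = 4.5; h_2 = 6; x_3 = 11.5; y_3 = 10; z_3 = 9.5; x_4 = 4; y_4 = 5; z_4 = 7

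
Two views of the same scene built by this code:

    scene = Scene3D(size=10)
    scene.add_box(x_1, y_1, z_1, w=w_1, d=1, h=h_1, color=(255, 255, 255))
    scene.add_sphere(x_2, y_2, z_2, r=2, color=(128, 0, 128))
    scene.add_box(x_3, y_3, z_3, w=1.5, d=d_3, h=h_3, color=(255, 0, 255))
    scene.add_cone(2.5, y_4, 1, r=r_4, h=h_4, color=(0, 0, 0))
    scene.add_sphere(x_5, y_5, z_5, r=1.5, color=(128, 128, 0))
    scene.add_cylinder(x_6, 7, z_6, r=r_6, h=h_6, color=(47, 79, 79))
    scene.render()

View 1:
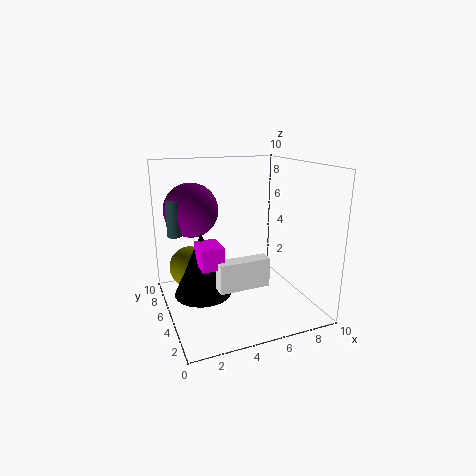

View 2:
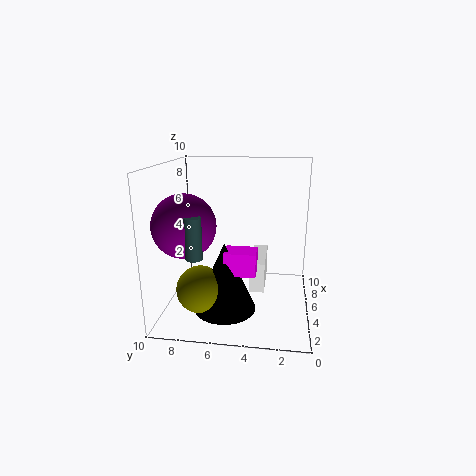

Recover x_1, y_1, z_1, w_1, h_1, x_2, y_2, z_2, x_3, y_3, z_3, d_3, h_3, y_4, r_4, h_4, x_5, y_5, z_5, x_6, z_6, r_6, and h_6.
x_1 = 3
y_1 = 3
z_1 = 2
w_1 = 3.5
h_1 = 2
x_2 = 2.5
y_2 = 8
z_2 = 6.5
x_3 = 2
y_3 = 3.5
z_3 = 3.5
d_3 = 2
h_3 = 1.5
y_4 = 5.5
r_4 = 2
h_4 = 4.5
x_5 = 2
y_5 = 7
z_5 = 2.5
x_6 = 1
z_6 = 5
r_6 = 0.5
h_6 = 2.5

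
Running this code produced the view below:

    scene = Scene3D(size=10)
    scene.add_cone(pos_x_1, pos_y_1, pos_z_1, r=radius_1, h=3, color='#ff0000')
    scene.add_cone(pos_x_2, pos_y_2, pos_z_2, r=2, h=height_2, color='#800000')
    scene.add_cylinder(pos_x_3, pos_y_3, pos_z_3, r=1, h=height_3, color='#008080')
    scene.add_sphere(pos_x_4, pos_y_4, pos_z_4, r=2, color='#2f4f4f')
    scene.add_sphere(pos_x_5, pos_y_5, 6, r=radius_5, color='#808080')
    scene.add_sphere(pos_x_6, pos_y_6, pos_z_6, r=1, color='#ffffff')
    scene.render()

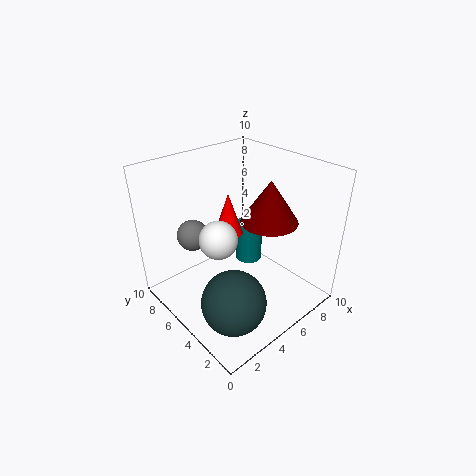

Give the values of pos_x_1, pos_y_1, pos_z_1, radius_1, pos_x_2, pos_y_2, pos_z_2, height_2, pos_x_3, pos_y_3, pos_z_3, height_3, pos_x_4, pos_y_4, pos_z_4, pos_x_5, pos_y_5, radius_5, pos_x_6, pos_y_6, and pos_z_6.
pos_x_1 = 5, pos_y_1 = 6, pos_z_1 = 5, radius_1 = 1, pos_x_2 = 7, pos_y_2 = 4, pos_z_2 = 6, height_2 = 3, pos_x_3 = 7, pos_y_3 = 6, pos_z_3 = 2, height_3 = 3, pos_x_4 = 2, pos_y_4 = 2, pos_z_4 = 3, pos_x_5 = 2, pos_y_5 = 6, radius_5 = 1, pos_x_6 = 1, pos_y_6 = 2, pos_z_6 = 8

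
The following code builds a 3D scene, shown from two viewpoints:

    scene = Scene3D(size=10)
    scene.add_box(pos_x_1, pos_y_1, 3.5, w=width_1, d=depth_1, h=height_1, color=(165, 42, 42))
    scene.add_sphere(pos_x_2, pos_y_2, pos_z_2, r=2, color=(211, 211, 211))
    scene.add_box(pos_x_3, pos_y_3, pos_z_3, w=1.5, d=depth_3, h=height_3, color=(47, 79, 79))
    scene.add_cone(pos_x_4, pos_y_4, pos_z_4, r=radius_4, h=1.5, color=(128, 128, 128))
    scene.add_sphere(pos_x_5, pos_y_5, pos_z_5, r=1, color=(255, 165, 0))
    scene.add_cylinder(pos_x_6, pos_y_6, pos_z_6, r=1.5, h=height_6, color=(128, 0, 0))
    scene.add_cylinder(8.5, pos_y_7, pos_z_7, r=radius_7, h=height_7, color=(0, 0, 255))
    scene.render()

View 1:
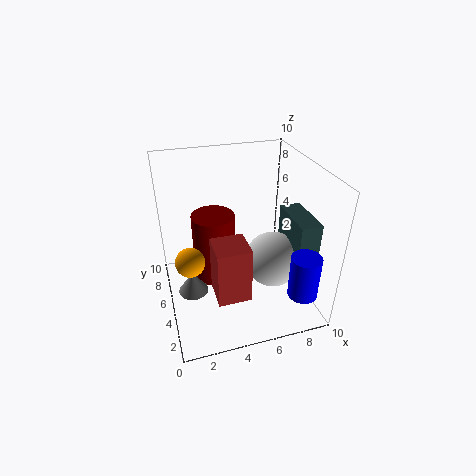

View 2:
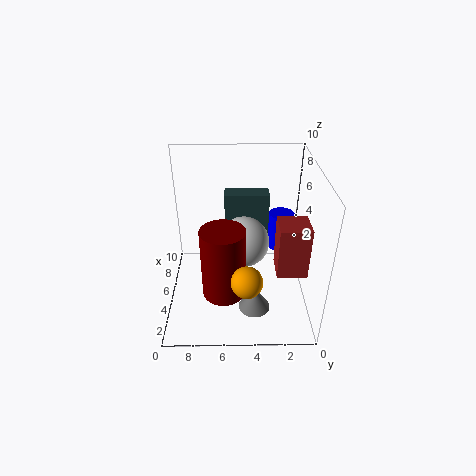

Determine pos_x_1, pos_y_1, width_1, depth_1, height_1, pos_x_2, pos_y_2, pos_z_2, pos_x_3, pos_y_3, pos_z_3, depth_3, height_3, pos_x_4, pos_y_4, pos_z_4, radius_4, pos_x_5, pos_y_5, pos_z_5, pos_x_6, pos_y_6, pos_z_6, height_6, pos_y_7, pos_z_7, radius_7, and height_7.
pos_x_1 = 2.5
pos_y_1 = 0.5
width_1 = 2
depth_1 = 2
height_1 = 3.5
pos_x_2 = 7.5
pos_y_2 = 4.5
pos_z_2 = 3
pos_x_3 = 8.5
pos_y_3 = 2.5
pos_z_3 = 3
depth_3 = 3.5
height_3 = 3.5
pos_x_4 = 1.5
pos_y_4 = 4
pos_z_4 = 2
radius_4 = 1
pos_x_5 = 1.5
pos_y_5 = 4.5
pos_z_5 = 4
pos_x_6 = 3.5
pos_y_6 = 6
pos_z_6 = 1.5
height_6 = 5
pos_y_7 = 1.5
pos_z_7 = 2
radius_7 = 1
height_7 = 3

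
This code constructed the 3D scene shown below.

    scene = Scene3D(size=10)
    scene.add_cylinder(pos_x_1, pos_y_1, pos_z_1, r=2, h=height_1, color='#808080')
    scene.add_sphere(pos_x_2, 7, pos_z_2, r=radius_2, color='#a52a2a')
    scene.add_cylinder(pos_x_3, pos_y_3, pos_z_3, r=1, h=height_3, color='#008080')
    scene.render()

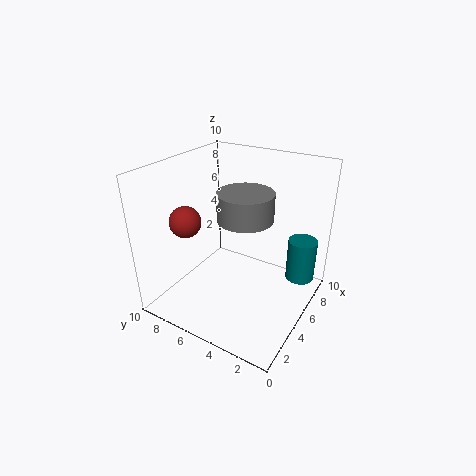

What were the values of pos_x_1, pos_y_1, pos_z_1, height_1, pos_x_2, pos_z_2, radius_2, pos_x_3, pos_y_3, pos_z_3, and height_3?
pos_x_1 = 6; pos_y_1 = 5; pos_z_1 = 6; height_1 = 2; pos_x_2 = 2; pos_z_2 = 7; radius_2 = 1; pos_x_3 = 7; pos_y_3 = 1; pos_z_3 = 2; height_3 = 3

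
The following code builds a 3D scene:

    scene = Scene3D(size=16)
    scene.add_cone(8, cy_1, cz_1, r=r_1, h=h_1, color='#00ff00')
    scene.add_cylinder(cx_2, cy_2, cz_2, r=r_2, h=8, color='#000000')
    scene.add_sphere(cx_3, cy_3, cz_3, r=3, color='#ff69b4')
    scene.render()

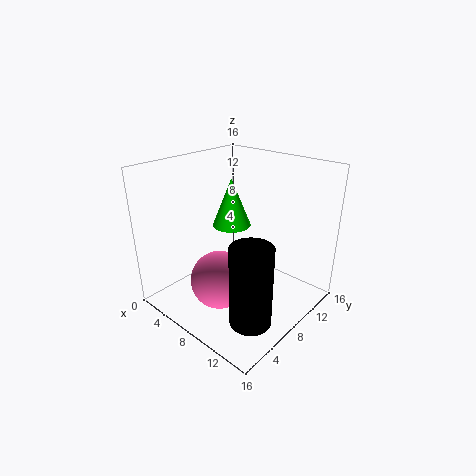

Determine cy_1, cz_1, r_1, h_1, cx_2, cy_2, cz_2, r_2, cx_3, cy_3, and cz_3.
cy_1 = 7; cz_1 = 10; r_1 = 2; h_1 = 5; cx_2 = 14; cy_2 = 3; cz_2 = 3; r_2 = 2; cx_3 = 9; cy_3 = 4; cz_3 = 5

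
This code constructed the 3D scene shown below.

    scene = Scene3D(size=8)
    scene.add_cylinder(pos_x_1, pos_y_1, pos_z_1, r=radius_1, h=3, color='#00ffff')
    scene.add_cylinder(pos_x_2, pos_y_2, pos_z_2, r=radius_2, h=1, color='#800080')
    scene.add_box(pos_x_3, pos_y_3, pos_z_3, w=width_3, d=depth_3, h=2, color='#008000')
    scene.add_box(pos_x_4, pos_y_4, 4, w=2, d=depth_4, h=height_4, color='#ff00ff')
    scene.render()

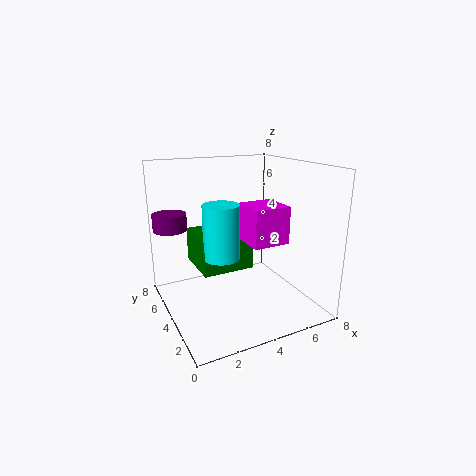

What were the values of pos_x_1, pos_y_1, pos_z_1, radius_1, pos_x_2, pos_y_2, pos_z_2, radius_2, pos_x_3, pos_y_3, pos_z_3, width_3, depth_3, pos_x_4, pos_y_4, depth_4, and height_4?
pos_x_1 = 3
pos_y_1 = 4
pos_z_1 = 3
radius_1 = 1
pos_x_2 = 1
pos_y_2 = 7
pos_z_2 = 4
radius_2 = 1
pos_x_3 = 2
pos_y_3 = 4
pos_z_3 = 2
width_3 = 3
depth_3 = 3
pos_x_4 = 4
pos_y_4 = 2
depth_4 = 2
height_4 = 2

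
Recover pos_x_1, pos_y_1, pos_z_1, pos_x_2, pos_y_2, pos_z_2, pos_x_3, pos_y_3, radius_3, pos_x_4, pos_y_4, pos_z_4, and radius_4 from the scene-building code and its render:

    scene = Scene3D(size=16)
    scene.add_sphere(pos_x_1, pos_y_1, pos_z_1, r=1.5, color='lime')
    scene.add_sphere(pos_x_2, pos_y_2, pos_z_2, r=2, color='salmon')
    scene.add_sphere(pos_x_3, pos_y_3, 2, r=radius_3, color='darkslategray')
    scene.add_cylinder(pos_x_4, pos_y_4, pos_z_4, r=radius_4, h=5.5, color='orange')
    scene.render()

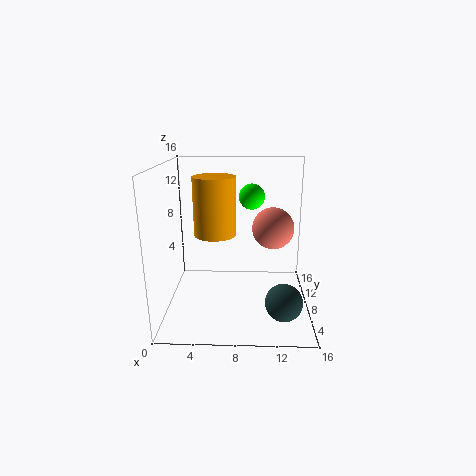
pos_x_1 = 9.5, pos_y_1 = 11, pos_z_1 = 12, pos_x_2 = 11.5, pos_y_2 = 4, pos_z_2 = 10.5, pos_x_3 = 13, pos_y_3 = 4.5, radius_3 = 2, pos_x_4 = 6, pos_y_4 = 3.5, pos_z_4 = 10, radius_4 = 2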